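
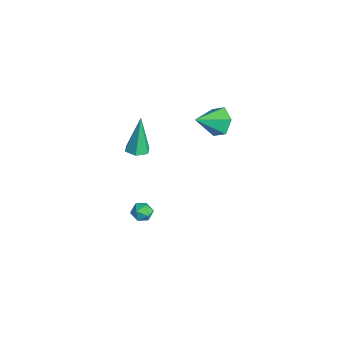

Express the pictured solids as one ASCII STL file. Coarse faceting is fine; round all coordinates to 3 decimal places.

solid 
facet normal -0.141 0.849 -0.508
outer loop
vertex 3.582 3.617 2.624
vertex 2.696 3.594 2.831
vertex 3.282 4.021 3.382
endloop
endfacet
facet normal 0.900 -0.117 0.419
outer loop
vertex 3.582 3.617 2.624
vertex 3.282 4.021 3.382
vertex 2.924 2.226 3.649
endloop
endfacet
facet normal -0.141 0.850 -0.508
outer loop
vertex 3.282 4.021 3.382
vertex 2.696 3.594 2.831
vertex 2.396 3.998 3.59
endloop
endfacet
facet normal 0.225 0.099 0.969
outer loop
vertex 3.282 4.021 3.382
vertex 2.396 3.998 3.59
vertex 2.924 2.226 3.649
endloop
endfacet
facet normal -0.142 0.850 -0.508
outer loop
vertex 2.396 3.998 3.59
vertex 2.696 3.594 2.831
vertex 1.811 3.571 3.039
endloop
endfacet
facet normal -0.614 -0.157 0.774
outer loop
vertex 2.396 3.998 3.59
vertex 1.811 3.571 3.039
vertex 2.924 2.226 3.649
endloop
endfacet
facet normal -0.141 0.850 -0.507
outer loop
vertex 1.811 3.571 3.039
vertex 2.696 3.594 2.831
vertex 2.111 3.168 2.28
endloop
endfacet
facet normal -0.776 -0.630 0.028
outer loop
vertex 1.811 3.571 3.039
vertex 2.111 3.168 2.28
vertex 2.924 2.226 3.649
endloop
endfacet
facet normal -0.141 0.850 -0.508
outer loop
vertex 2.111 3.168 2.28
vertex 2.696 3.594 2.831
vertex 2.997 3.191 2.073
endloop
endfacet
facet normal -0.100 -0.846 -0.523
outer loop
vertex 2.111 3.168 2.28
vertex 2.997 3.191 2.073
vertex 2.924 2.226 3.649
endloop
endfacet
facet normal -0.141 0.850 -0.508
outer loop
vertex 2.997 3.191 2.073
vertex 2.696 3.594 2.831
vertex 3.582 3.617 2.624
endloop
endfacet
facet normal 0.738 -0.590 -0.327
outer loop
vertex 2.997 3.191 2.073
vertex 3.582 3.617 2.624
vertex 2.924 2.226 3.649
endloop
endfacet
facet normal -0.133 0.818 0.559
outer loop
vertex 2.395 0.215 -3.87
vertex 1.803 0.018 -3.722
vertex 2.3 -0.153 -3.354
endloop
endfacet
facet normal 0.555 0.625 0.548
outer loop
vertex 2.395 0.215 -3.87
vertex 2.3 -0.153 -3.354
vertex 2.802 -0.262 -3.738
endloop
endfacet
facet normal 0.772 0.622 -0.132
outer loop
vertex 2.395 0.215 -3.87
vertex 2.802 -0.262 -3.738
vertex 2.615 -0.158 -4.343
endloop
endfacet
facet normal 0.219 0.813 -0.539
outer loop
vertex 2.395 0.215 -3.87
vertex 2.615 -0.158 -4.343
vertex 1.998 0.015 -4.333
endloop
endfacet
facet normal -0.339 0.934 -0.113
outer loop
vertex 2.395 0.215 -3.87
vertex 1.998 0.015 -4.333
vertex 1.803 0.018 -3.722
endloop
endfacet
facet normal 0.601 -0.041 0.798
outer loop
vertex 2.802 -0.262 -3.738
vertex 2.3 -0.153 -3.354
vertex 2.462 -0.755 -3.507
endloop
endfacet
facet normal -0.511 0.270 0.816
outer loop
vertex 2.3 -0.153 -3.354
vertex 1.803 0.018 -3.722
vertex 1.845 -0.582 -3.497
endloop
endfacet
facet normal -0.847 0.456 -0.273
outer loop
vertex 1.803 0.018 -3.722
vertex 1.998 0.015 -4.333
vertex 1.658 -0.478 -4.102
endloop
endfacet
facet normal 0.057 0.260 -0.964
outer loop
vertex 1.998 0.015 -4.333
vertex 2.615 -0.158 -4.343
vertex 2.16 -0.587 -4.486
endloop
endfacet
facet normal 0.952 -0.047 -0.302
outer loop
vertex 2.615 -0.158 -4.343
vertex 2.802 -0.262 -3.738
vertex 2.657 -0.758 -4.118
endloop
endfacet
facet normal -0.219 -0.813 0.539
outer loop
vertex 2.065 -0.955 -3.97
vertex 2.462 -0.755 -3.507
vertex 1.845 -0.582 -3.497
endloop
endfacet
facet normal -0.772 -0.622 0.132
outer loop
vertex 2.065 -0.955 -3.97
vertex 1.845 -0.582 -3.497
vertex 1.658 -0.478 -4.102
endloop
endfacet
facet normal -0.555 -0.625 -0.548
outer loop
vertex 2.065 -0.955 -3.97
vertex 1.658 -0.478 -4.102
vertex 2.16 -0.587 -4.486
endloop
endfacet
facet normal 0.133 -0.818 -0.559
outer loop
vertex 2.065 -0.955 -3.97
vertex 2.16 -0.587 -4.486
vertex 2.657 -0.758 -4.118
endloop
endfacet
facet normal 0.339 -0.934 0.113
outer loop
vertex 2.065 -0.955 -3.97
vertex 2.657 -0.758 -4.118
vertex 2.462 -0.755 -3.507
endloop
endfacet
facet normal -0.057 -0.260 0.964
outer loop
vertex 1.845 -0.582 -3.497
vertex 2.462 -0.755 -3.507
vertex 2.3 -0.153 -3.354
endloop
endfacet
facet normal -0.952 0.047 0.302
outer loop
vertex 1.658 -0.478 -4.102
vertex 1.845 -0.582 -3.497
vertex 1.803 0.018 -3.722
endloop
endfacet
facet normal -0.601 0.041 -0.798
outer loop
vertex 2.16 -0.587 -4.486
vertex 1.658 -0.478 -4.102
vertex 1.998 0.015 -4.333
endloop
endfacet
facet normal 0.511 -0.270 -0.816
outer loop
vertex 2.657 -0.758 -4.118
vertex 2.16 -0.587 -4.486
vertex 2.615 -0.158 -4.343
endloop
endfacet
facet normal 0.847 -0.456 0.273
outer loop
vertex 2.462 -0.755 -3.507
vertex 2.657 -0.758 -4.118
vertex 2.802 -0.262 -3.738
endloop
endfacet
facet normal 0.192 -0.167 -0.967
outer loop
vertex 3.118 -0.313 1.903
vertex 2.578 -0.691 1.861
vertex 2.538 -0.043 1.741
endloop
endfacet
facet normal 0.373 0.910 0.181
outer loop
vertex 3.118 -0.313 1.903
vertex 2.538 -0.043 1.741
vertex 2.162 -0.329 3.959
endloop
endfacet
facet normal 0.192 -0.167 -0.967
outer loop
vertex 2.538 -0.043 1.741
vertex 2.578 -0.691 1.861
vertex 1.998 -0.42 1.699
endloop
endfacet
facet normal -0.573 0.820 0.009
outer loop
vertex 2.538 -0.043 1.741
vertex 1.998 -0.42 1.699
vertex 2.162 -0.329 3.959
endloop
endfacet
facet normal 0.193 -0.166 -0.967
outer loop
vertex 1.998 -0.42 1.699
vertex 2.578 -0.691 1.861
vertex 2.038 -1.068 1.818
endloop
endfacet
facet normal -0.996 -0.048 0.074
outer loop
vertex 1.998 -0.42 1.699
vertex 2.038 -1.068 1.818
vertex 2.162 -0.329 3.959
endloop
endfacet
facet normal 0.193 -0.166 -0.967
outer loop
vertex 2.038 -1.068 1.818
vertex 2.578 -0.691 1.861
vertex 2.618 -1.338 1.98
endloop
endfacet
facet normal -0.471 -0.825 0.312
outer loop
vertex 2.038 -1.068 1.818
vertex 2.618 -1.338 1.98
vertex 2.162 -0.329 3.959
endloop
endfacet
facet normal 0.191 -0.166 -0.967
outer loop
vertex 2.618 -1.338 1.98
vertex 2.578 -0.691 1.861
vertex 3.158 -0.961 2.022
endloop
endfacet
facet normal 0.475 -0.735 0.484
outer loop
vertex 2.618 -1.338 1.98
vertex 3.158 -0.961 2.022
vertex 2.162 -0.329 3.959
endloop
endfacet
facet normal 0.191 -0.166 -0.967
outer loop
vertex 3.158 -0.961 2.022
vertex 2.578 -0.691 1.861
vertex 3.118 -0.313 1.903
endloop
endfacet
facet normal 0.898 0.132 0.419
outer loop
vertex 3.158 -0.961 2.022
vertex 3.118 -0.313 1.903
vertex 2.162 -0.329 3.959
endloop
endfacet

endsolid


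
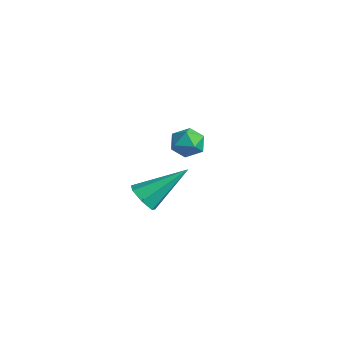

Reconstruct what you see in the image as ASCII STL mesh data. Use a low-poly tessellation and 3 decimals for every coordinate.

solid 
facet normal -0.720 0.690 0.075
outer loop
vertex 0.716 2.905 2.187
vertex 0.243 2.412 2.176
vertex 0.505 2.621 2.772
endloop
endfacet
facet normal -0.123 0.909 0.397
outer loop
vertex 0.716 2.905 2.187
vertex 0.505 2.621 2.772
vertex 1.169 2.753 2.676
endloop
endfacet
facet normal 0.401 0.912 -0.088
outer loop
vertex 0.716 2.905 2.187
vertex 1.169 2.753 2.676
vertex 1.317 2.625 2.021
endloop
endfacet
facet normal 0.127 0.694 -0.709
outer loop
vertex 0.716 2.905 2.187
vertex 1.317 2.625 2.021
vertex 0.745 2.415 1.713
endloop
endfacet
facet normal -0.565 0.556 -0.609
outer loop
vertex 0.716 2.905 2.187
vertex 0.745 2.415 1.713
vertex 0.243 2.412 2.176
endloop
endfacet
facet normal 0.045 0.431 0.901
outer loop
vertex 1.169 2.753 2.676
vertex 0.505 2.621 2.772
vertex 0.975 2.165 2.967
endloop
endfacet
facet normal -0.922 0.077 0.378
outer loop
vertex 0.505 2.621 2.772
vertex 0.243 2.412 2.176
vertex 0.403 1.955 2.659
endloop
endfacet
facet normal -0.671 -0.139 -0.728
outer loop
vertex 0.243 2.412 2.176
vertex 0.745 2.415 1.713
vertex 0.551 1.827 2.004
endloop
endfacet
facet normal 0.449 0.082 -0.890
outer loop
vertex 0.745 2.415 1.713
vertex 1.317 2.625 2.021
vertex 1.215 1.959 1.908
endloop
endfacet
facet normal 0.893 0.436 0.117
outer loop
vertex 1.317 2.625 2.021
vertex 1.169 2.753 2.676
vertex 1.477 2.168 2.504
endloop
endfacet
facet normal -0.127 -0.694 0.709
outer loop
vertex 1.004 1.675 2.493
vertex 0.975 2.165 2.967
vertex 0.403 1.955 2.659
endloop
endfacet
facet normal -0.401 -0.912 0.088
outer loop
vertex 1.004 1.675 2.493
vertex 0.403 1.955 2.659
vertex 0.551 1.827 2.004
endloop
endfacet
facet normal 0.123 -0.909 -0.397
outer loop
vertex 1.004 1.675 2.493
vertex 0.551 1.827 2.004
vertex 1.215 1.959 1.908
endloop
endfacet
facet normal 0.720 -0.690 -0.075
outer loop
vertex 1.004 1.675 2.493
vertex 1.215 1.959 1.908
vertex 1.477 2.168 2.504
endloop
endfacet
facet normal 0.565 -0.556 0.609
outer loop
vertex 1.004 1.675 2.493
vertex 1.477 2.168 2.504
vertex 0.975 2.165 2.967
endloop
endfacet
facet normal -0.449 -0.082 0.890
outer loop
vertex 0.403 1.955 2.659
vertex 0.975 2.165 2.967
vertex 0.505 2.621 2.772
endloop
endfacet
facet normal -0.893 -0.436 -0.117
outer loop
vertex 0.551 1.827 2.004
vertex 0.403 1.955 2.659
vertex 0.243 2.412 2.176
endloop
endfacet
facet normal -0.045 -0.431 -0.901
outer loop
vertex 1.215 1.959 1.908
vertex 0.551 1.827 2.004
vertex 0.745 2.415 1.713
endloop
endfacet
facet normal 0.922 -0.077 -0.378
outer loop
vertex 1.477 2.168 2.504
vertex 1.215 1.959 1.908
vertex 1.317 2.625 2.021
endloop
endfacet
facet normal 0.671 0.139 0.728
outer loop
vertex 0.975 2.165 2.967
vertex 1.477 2.168 2.504
vertex 1.169 2.753 2.676
endloop
endfacet
facet normal -0.243 -0.770 -0.590
outer loop
vertex -2.093 2.824 -2.989
vertex -2.399 2.491 -2.429
vertex -2.699 2.946 -2.899
endloop
endfacet
facet normal 0.075 0.806 -0.587
outer loop
vertex -2.093 2.824 -2.989
vertex -2.699 2.946 -2.899
vertex -1.881 4.129 -1.171
endloop
endfacet
facet normal -0.244 -0.770 -0.590
outer loop
vertex -2.699 2.946 -2.899
vertex -2.399 2.491 -2.429
vertex -3.079 2.726 -2.455
endloop
endfacet
facet normal -0.651 0.734 -0.194
outer loop
vertex -2.699 2.946 -2.899
vertex -3.079 2.726 -2.455
vertex -1.881 4.129 -1.171
endloop
endfacet
facet normal -0.243 -0.769 -0.592
outer loop
vertex -3.079 2.726 -2.455
vertex -2.399 2.491 -2.429
vertex -2.947 2.328 -1.992
endloop
endfacet
facet normal -0.835 0.277 0.476
outer loop
vertex -3.079 2.726 -2.455
vertex -2.947 2.328 -1.992
vertex -1.881 4.129 -1.171
endloop
endfacet
facet normal -0.242 -0.769 -0.591
outer loop
vertex -2.947 2.328 -1.992
vertex -2.399 2.491 -2.429
vertex -2.403 2.053 -1.857
endloop
endfacet
facet normal -0.337 -0.218 0.916
outer loop
vertex -2.947 2.328 -1.992
vertex -2.403 2.053 -1.857
vertex -1.881 4.129 -1.171
endloop
endfacet
facet normal -0.244 -0.769 -0.591
outer loop
vertex -2.403 2.053 -1.857
vertex -2.399 2.491 -2.429
vertex -1.855 2.107 -2.154
endloop
endfacet
facet normal 0.469 -0.381 0.797
outer loop
vertex -2.403 2.053 -1.857
vertex -1.855 2.107 -2.154
vertex -1.881 4.129 -1.171
endloop
endfacet
facet normal -0.244 -0.769 -0.591
outer loop
vertex -1.855 2.107 -2.154
vertex -2.399 2.491 -2.429
vertex -1.717 2.45 -2.657
endloop
endfacet
facet normal 0.974 -0.088 0.207
outer loop
vertex -1.855 2.107 -2.154
vertex -1.717 2.45 -2.657
vertex -1.881 4.129 -1.171
endloop
endfacet
facet normal -0.244 -0.769 -0.591
outer loop
vertex -1.717 2.45 -2.657
vertex -2.399 2.491 -2.429
vertex -2.093 2.824 -2.989
endloop
endfacet
facet normal 0.799 0.440 -0.409
outer loop
vertex -1.717 2.45 -2.657
vertex -2.093 2.824 -2.989
vertex -1.881 4.129 -1.171
endloop
endfacet

endsolid


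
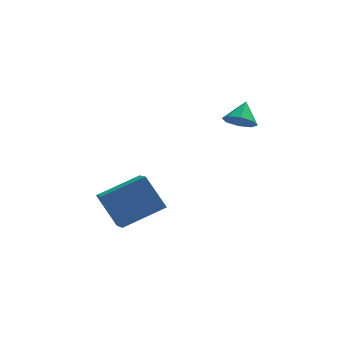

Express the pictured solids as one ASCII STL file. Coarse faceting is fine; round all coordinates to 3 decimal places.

solid 
facet normal -0.294 -0.683 -0.669
outer loop
vertex 2.639 0.914 1.465
vertex 2.174 1.369 1.205
vertex 2.844 1.213 1.07
endloop
endfacet
facet normal 0.901 -0.048 0.431
outer loop
vertex 2.639 0.914 1.465
vertex 2.844 1.213 1.07
vertex 2.486 2.091 1.915
endloop
endfacet
facet normal -0.294 -0.682 -0.669
outer loop
vertex 2.844 1.213 1.07
vertex 2.174 1.369 1.205
vertex 2.656 1.603 0.755
endloop
endfacet
facet normal 0.912 0.409 -0.038
outer loop
vertex 2.844 1.213 1.07
vertex 2.656 1.603 0.755
vertex 2.486 2.091 1.915
endloop
endfacet
facet normal -0.294 -0.682 -0.669
outer loop
vertex 2.656 1.603 0.755
vertex 2.174 1.369 1.205
vertex 2.187 1.856 0.703
endloop
endfacet
facet normal 0.480 0.832 -0.280
outer loop
vertex 2.656 1.603 0.755
vertex 2.187 1.856 0.703
vertex 2.486 2.091 1.915
endloop
endfacet
facet normal -0.293 -0.683 -0.670
outer loop
vertex 2.187 1.856 0.703
vertex 2.174 1.369 1.205
vertex 1.71 1.823 0.945
endloop
endfacet
facet normal -0.146 0.977 -0.154
outer loop
vertex 2.187 1.856 0.703
vertex 1.71 1.823 0.945
vertex 2.486 2.091 1.915
endloop
endfacet
facet normal -0.293 -0.683 -0.669
outer loop
vertex 1.71 1.823 0.945
vertex 2.174 1.369 1.205
vertex 1.505 1.524 1.34
endloop
endfacet
facet normal -0.594 0.759 0.266
outer loop
vertex 1.71 1.823 0.945
vertex 1.505 1.524 1.34
vertex 2.486 2.091 1.915
endloop
endfacet
facet normal -0.293 -0.682 -0.670
outer loop
vertex 1.505 1.524 1.34
vertex 2.174 1.369 1.205
vertex 1.693 1.134 1.655
endloop
endfacet
facet normal -0.606 0.302 0.736
outer loop
vertex 1.505 1.524 1.34
vertex 1.693 1.134 1.655
vertex 2.486 2.091 1.915
endloop
endfacet
facet normal -0.294 -0.682 -0.670
outer loop
vertex 1.693 1.134 1.655
vertex 2.174 1.369 1.205
vertex 2.162 0.881 1.707
endloop
endfacet
facet normal -0.174 -0.121 0.977
outer loop
vertex 1.693 1.134 1.655
vertex 2.162 0.881 1.707
vertex 2.486 2.091 1.915
endloop
endfacet
facet normal -0.293 -0.682 -0.670
outer loop
vertex 2.162 0.881 1.707
vertex 2.174 1.369 1.205
vertex 2.639 0.914 1.465
endloop
endfacet
facet normal 0.451 -0.267 0.852
outer loop
vertex 2.162 0.881 1.707
vertex 2.639 0.914 1.465
vertex 2.486 2.091 1.915
endloop
endfacet
facet normal -0.883 -0.314 -0.350
outer loop
vertex -3.159 0.958 -2.517
vertex -3.331 2.18 -3.178
vertex -2.388 0.323 -3.893
endloop
endfacet
facet normal 0.122 -0.873 0.472
outer loop
vertex -0.649 0.94 -3.202
vertex -3.159 0.958 -2.517
vertex -2.388 0.323 -3.893
endloop
endfacet
facet normal -0.883 -0.313 -0.350
outer loop
vertex -2.388 0.323 -3.893
vertex -3.331 2.18 -3.178
vertex -2.56 1.545 -4.553
endloop
endfacet
facet normal 0.454 -0.373 -0.809
outer loop
vertex -2.56 1.545 -4.553
vertex -0.649 0.94 -3.202
vertex -2.388 0.323 -3.893
endloop
endfacet
facet normal -0.454 0.374 0.809
outer loop
vertex -3.159 0.958 -2.517
vertex -1.592 2.797 -2.487
vertex -3.331 2.18 -3.178
endloop
endfacet
facet normal 0.123 -0.873 0.472
outer loop
vertex -1.42 1.575 -1.827
vertex -3.159 0.958 -2.517
vertex -0.649 0.94 -3.202
endloop
endfacet
facet normal -0.454 0.373 0.809
outer loop
vertex -1.42 1.575 -1.827
vertex -1.592 2.797 -2.487
vertex -3.159 0.958 -2.517
endloop
endfacet
facet normal -0.122 0.873 -0.472
outer loop
vertex -3.331 2.18 -3.178
vertex -1.592 2.797 -2.487
vertex -2.56 1.545 -4.553
endloop
endfacet
facet normal 0.454 -0.374 -0.809
outer loop
vertex -0.821 2.162 -3.863
vertex -0.649 0.94 -3.202
vertex -2.56 1.545 -4.553
endloop
endfacet
facet normal -0.123 0.873 -0.472
outer loop
vertex -2.56 1.545 -4.553
vertex -1.592 2.797 -2.487
vertex -0.821 2.162 -3.863
endloop
endfacet
facet normal 0.883 0.314 0.350
outer loop
vertex -0.821 2.162 -3.863
vertex -1.42 1.575 -1.827
vertex -0.649 0.94 -3.202
endloop
endfacet
facet normal 0.883 0.313 0.350
outer loop
vertex -1.592 2.797 -2.487
vertex -1.42 1.575 -1.827
vertex -0.821 2.162 -3.863
endloop
endfacet

endsolid


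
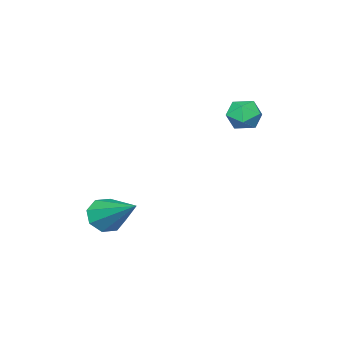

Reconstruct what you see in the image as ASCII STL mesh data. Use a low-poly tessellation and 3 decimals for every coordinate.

solid 
facet normal -0.490 0.839 -0.238
outer loop
vertex -2.887 4.088 -0.027
vertex -3.398 3.896 0.348
vertex -2.91 4.256 0.613
endloop
endfacet
facet normal 0.216 0.946 -0.241
outer loop
vertex -2.887 4.088 -0.027
vertex -2.91 4.256 0.613
vertex -2.339 4.057 0.343
endloop
endfacet
facet normal 0.506 0.493 -0.708
outer loop
vertex -2.887 4.088 -0.027
vertex -2.339 4.057 0.343
vertex -2.474 3.574 -0.09
endloop
endfacet
facet normal -0.020 0.105 -0.994
outer loop
vertex -2.887 4.088 -0.027
vertex -2.474 3.574 -0.09
vertex -3.129 3.475 -0.087
endloop
endfacet
facet normal -0.636 0.320 -0.703
outer loop
vertex -2.887 4.088 -0.027
vertex -3.129 3.475 -0.087
vertex -3.398 3.896 0.348
endloop
endfacet
facet normal 0.467 0.785 0.408
outer loop
vertex -2.339 4.057 0.343
vertex -2.91 4.256 0.613
vertex -2.511 3.845 0.947
endloop
endfacet
facet normal -0.675 0.612 0.413
outer loop
vertex -2.91 4.256 0.613
vertex -3.398 3.896 0.348
vertex -3.166 3.746 0.95
endloop
endfacet
facet normal -0.912 -0.231 -0.341
outer loop
vertex -3.398 3.896 0.348
vertex -3.129 3.475 -0.087
vertex -3.301 3.263 0.517
endloop
endfacet
facet normal 0.084 -0.578 -0.812
outer loop
vertex -3.129 3.475 -0.087
vertex -2.474 3.574 -0.09
vertex -2.73 3.064 0.247
endloop
endfacet
facet normal 0.936 0.050 -0.348
outer loop
vertex -2.474 3.574 -0.09
vertex -2.339 4.057 0.343
vertex -2.242 3.424 0.512
endloop
endfacet
facet normal 0.020 -0.105 0.994
outer loop
vertex -2.753 3.232 0.887
vertex -2.511 3.845 0.947
vertex -3.166 3.746 0.95
endloop
endfacet
facet normal -0.506 -0.493 0.708
outer loop
vertex -2.753 3.232 0.887
vertex -3.166 3.746 0.95
vertex -3.301 3.263 0.517
endloop
endfacet
facet normal -0.216 -0.946 0.241
outer loop
vertex -2.753 3.232 0.887
vertex -3.301 3.263 0.517
vertex -2.73 3.064 0.247
endloop
endfacet
facet normal 0.490 -0.839 0.238
outer loop
vertex -2.753 3.232 0.887
vertex -2.73 3.064 0.247
vertex -2.242 3.424 0.512
endloop
endfacet
facet normal 0.636 -0.320 0.703
outer loop
vertex -2.753 3.232 0.887
vertex -2.242 3.424 0.512
vertex -2.511 3.845 0.947
endloop
endfacet
facet normal -0.084 0.578 0.812
outer loop
vertex -3.166 3.746 0.95
vertex -2.511 3.845 0.947
vertex -2.91 4.256 0.613
endloop
endfacet
facet normal -0.936 -0.050 0.348
outer loop
vertex -3.301 3.263 0.517
vertex -3.166 3.746 0.95
vertex -3.398 3.896 0.348
endloop
endfacet
facet normal -0.467 -0.785 -0.408
outer loop
vertex -2.73 3.064 0.247
vertex -3.301 3.263 0.517
vertex -3.129 3.475 -0.087
endloop
endfacet
facet normal 0.675 -0.612 -0.413
outer loop
vertex -2.242 3.424 0.512
vertex -2.73 3.064 0.247
vertex -2.474 3.574 -0.09
endloop
endfacet
facet normal 0.912 0.231 0.341
outer loop
vertex -2.511 3.845 0.947
vertex -2.242 3.424 0.512
vertex -2.339 4.057 0.343
endloop
endfacet
facet normal -0.156 -0.834 -0.529
outer loop
vertex 1.071 1.297 -4.215
vertex 0.659 1.051 -3.705
vertex 0.557 1.435 -4.281
endloop
endfacet
facet normal 0.275 0.715 -0.643
outer loop
vertex 1.071 1.297 -4.215
vertex 0.557 1.435 -4.281
vertex 0.981 2.769 -2.615
endloop
endfacet
facet normal -0.156 -0.834 -0.529
outer loop
vertex 0.557 1.435 -4.281
vertex 0.659 1.051 -3.705
vertex 0.104 1.348 -4.01
endloop
endfacet
facet normal -0.438 0.753 -0.491
outer loop
vertex 0.557 1.435 -4.281
vertex 0.104 1.348 -4.01
vertex 0.981 2.769 -2.615
endloop
endfacet
facet normal -0.156 -0.834 -0.529
outer loop
vertex 0.104 1.348 -4.01
vertex 0.659 1.051 -3.705
vertex -0.025 1.087 -3.56
endloop
endfacet
facet normal -0.867 0.497 0.039
outer loop
vertex 0.104 1.348 -4.01
vertex -0.025 1.087 -3.56
vertex 0.981 2.769 -2.615
endloop
endfacet
facet normal -0.156 -0.835 -0.528
outer loop
vertex -0.025 1.087 -3.56
vertex 0.659 1.051 -3.705
vertex 0.248 0.805 -3.195
endloop
endfacet
facet normal -0.761 0.094 0.642
outer loop
vertex -0.025 1.087 -3.56
vertex 0.248 0.805 -3.195
vertex 0.981 2.769 -2.615
endloop
endfacet
facet normal -0.158 -0.834 -0.529
outer loop
vertex 0.248 0.805 -3.195
vertex 0.659 1.051 -3.705
vertex 0.761 0.666 -3.129
endloop
endfacet
facet normal -0.182 -0.215 0.959
outer loop
vertex 0.248 0.805 -3.195
vertex 0.761 0.666 -3.129
vertex 0.981 2.769 -2.615
endloop
endfacet
facet normal -0.156 -0.834 -0.530
outer loop
vertex 0.761 0.666 -3.129
vertex 0.659 1.051 -3.705
vertex 1.215 0.753 -3.4
endloop
endfacet
facet normal 0.531 -0.253 0.809
outer loop
vertex 0.761 0.666 -3.129
vertex 1.215 0.753 -3.4
vertex 0.981 2.769 -2.615
endloop
endfacet
facet normal -0.156 -0.834 -0.530
outer loop
vertex 1.215 0.753 -3.4
vertex 0.659 1.051 -3.705
vertex 1.343 1.015 -3.85
endloop
endfacet
facet normal 0.961 0.004 0.276
outer loop
vertex 1.215 0.753 -3.4
vertex 1.343 1.015 -3.85
vertex 0.981 2.769 -2.615
endloop
endfacet
facet normal -0.156 -0.834 -0.529
outer loop
vertex 1.343 1.015 -3.85
vertex 0.659 1.051 -3.705
vertex 1.071 1.297 -4.215
endloop
endfacet
facet normal 0.855 0.405 -0.324
outer loop
vertex 1.343 1.015 -3.85
vertex 1.071 1.297 -4.215
vertex 0.981 2.769 -2.615
endloop
endfacet

endsolid


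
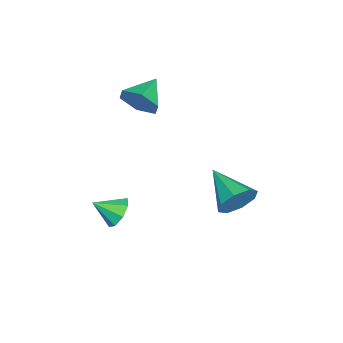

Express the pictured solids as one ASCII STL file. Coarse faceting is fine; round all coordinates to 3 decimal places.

solid 
facet normal 0.887 -0.202 -0.415
outer loop
vertex 1.134 -2.521 2.077
vertex 0.758 -2.749 1.384
vertex 0.985 -1.969 1.49
endloop
endfacet
facet normal -0.059 0.720 0.692
outer loop
vertex 1.134 -2.521 2.077
vertex 0.985 -1.969 1.49
vertex -0.378 -2.491 1.916
endloop
endfacet
facet normal 0.887 -0.202 -0.415
outer loop
vertex 0.985 -1.969 1.49
vertex 0.758 -2.749 1.384
vertex 0.609 -2.196 0.797
endloop
endfacet
facet normal -0.382 0.920 -0.094
outer loop
vertex 0.985 -1.969 1.49
vertex 0.609 -2.196 0.797
vertex -0.378 -2.491 1.916
endloop
endfacet
facet normal 0.887 -0.202 -0.415
outer loop
vertex 0.609 -2.196 0.797
vertex 0.758 -2.749 1.384
vertex 0.382 -2.977 0.692
endloop
endfacet
facet normal -0.754 0.298 -0.586
outer loop
vertex 0.609 -2.196 0.797
vertex 0.382 -2.977 0.692
vertex -0.378 -2.491 1.916
endloop
endfacet
facet normal 0.887 -0.202 -0.415
outer loop
vertex 0.382 -2.977 0.692
vertex 0.758 -2.749 1.384
vertex 0.531 -3.53 1.279
endloop
endfacet
facet normal -0.801 -0.523 -0.290
outer loop
vertex 0.382 -2.977 0.692
vertex 0.531 -3.53 1.279
vertex -0.378 -2.491 1.916
endloop
endfacet
facet normal 0.887 -0.202 -0.414
outer loop
vertex 0.531 -3.53 1.279
vertex 0.758 -2.749 1.384
vertex 0.906 -3.302 1.971
endloop
endfacet
facet normal -0.478 -0.724 0.498
outer loop
vertex 0.531 -3.53 1.279
vertex 0.906 -3.302 1.971
vertex -0.378 -2.491 1.916
endloop
endfacet
facet normal 0.887 -0.203 -0.415
outer loop
vertex 0.906 -3.302 1.971
vertex 0.758 -2.749 1.384
vertex 1.134 -2.521 2.077
endloop
endfacet
facet normal -0.107 -0.103 0.989
outer loop
vertex 0.906 -3.302 1.971
vertex 1.134 -2.521 2.077
vertex -0.378 -2.491 1.916
endloop
endfacet
facet normal -0.289 0.798 -0.529
outer loop
vertex 3.98 -2.736 -2.831
vertex 3.592 -2.539 -2.322
vertex 4.227 -2.429 -2.503
endloop
endfacet
facet normal 0.858 -0.471 -0.205
outer loop
vertex 3.98 -2.736 -2.831
vertex 4.227 -2.429 -2.503
vertex 3.888 -3.361 -1.778
endloop
endfacet
facet normal -0.289 0.798 -0.528
outer loop
vertex 4.227 -2.429 -2.503
vertex 3.592 -2.539 -2.322
vertex 4.102 -2.187 -2.069
endloop
endfacet
facet normal 0.942 -0.092 0.323
outer loop
vertex 4.227 -2.429 -2.503
vertex 4.102 -2.187 -2.069
vertex 3.888 -3.361 -1.778
endloop
endfacet
facet normal -0.289 0.798 -0.529
outer loop
vertex 4.102 -2.187 -2.069
vertex 3.592 -2.539 -2.322
vertex 3.678 -2.151 -1.783
endloop
endfacet
facet normal 0.562 0.101 0.821
outer loop
vertex 4.102 -2.187 -2.069
vertex 3.678 -2.151 -1.783
vertex 3.888 -3.361 -1.778
endloop
endfacet
facet normal -0.288 0.798 -0.529
outer loop
vertex 3.678 -2.151 -1.783
vertex 3.592 -2.539 -2.322
vertex 3.203 -2.342 -1.813
endloop
endfacet
facet normal -0.060 -0.006 0.998
outer loop
vertex 3.678 -2.151 -1.783
vertex 3.203 -2.342 -1.813
vertex 3.888 -3.361 -1.778
endloop
endfacet
facet normal -0.288 0.798 -0.529
outer loop
vertex 3.203 -2.342 -1.813
vertex 3.592 -2.539 -2.322
vertex 2.956 -2.649 -2.142
endloop
endfacet
facet normal -0.561 -0.352 0.749
outer loop
vertex 3.203 -2.342 -1.813
vertex 2.956 -2.649 -2.142
vertex 3.888 -3.361 -1.778
endloop
endfacet
facet normal -0.288 0.799 -0.528
outer loop
vertex 2.956 -2.649 -2.142
vertex 3.592 -2.539 -2.322
vertex 3.081 -2.891 -2.576
endloop
endfacet
facet normal -0.645 -0.731 0.222
outer loop
vertex 2.956 -2.649 -2.142
vertex 3.081 -2.891 -2.576
vertex 3.888 -3.361 -1.778
endloop
endfacet
facet normal -0.288 0.799 -0.528
outer loop
vertex 3.081 -2.891 -2.576
vertex 3.592 -2.539 -2.322
vertex 3.505 -2.927 -2.862
endloop
endfacet
facet normal -0.265 -0.924 -0.276
outer loop
vertex 3.081 -2.891 -2.576
vertex 3.505 -2.927 -2.862
vertex 3.888 -3.361 -1.778
endloop
endfacet
facet normal -0.287 0.799 -0.528
outer loop
vertex 3.505 -2.927 -2.862
vertex 3.592 -2.539 -2.322
vertex 3.98 -2.736 -2.831
endloop
endfacet
facet normal 0.358 -0.816 -0.453
outer loop
vertex 3.505 -2.927 -2.862
vertex 3.98 -2.736 -2.831
vertex 3.888 -3.361 -1.778
endloop
endfacet
facet normal 0.587 0.714 -0.383
outer loop
vertex 1.367 0.899 -2.267
vertex 0.901 0.92 -2.942
vertex 0.896 1.311 -2.221
endloop
endfacet
facet normal 0.043 -0.062 0.997
outer loop
vertex 1.367 0.899 -2.267
vertex 0.896 1.311 -2.221
vertex -0.121 -0.32 -2.278
endloop
endfacet
facet normal 0.588 0.713 -0.382
outer loop
vertex 0.896 1.311 -2.221
vertex 0.901 0.92 -2.942
vertex 0.428 1.495 -2.598
endloop
endfacet
facet normal -0.524 0.299 0.797
outer loop
vertex 0.896 1.311 -2.221
vertex 0.428 1.495 -2.598
vertex -0.121 -0.32 -2.278
endloop
endfacet
facet normal 0.588 0.713 -0.382
outer loop
vertex 0.428 1.495 -2.598
vertex 0.901 0.92 -2.942
vertex 0.238 1.342 -3.176
endloop
endfacet
facet normal -0.923 0.318 0.219
outer loop
vertex 0.428 1.495 -2.598
vertex 0.238 1.342 -3.176
vertex -0.121 -0.32 -2.278
endloop
endfacet
facet normal 0.588 0.713 -0.382
outer loop
vertex 0.238 1.342 -3.176
vertex 0.901 0.92 -2.942
vertex 0.436 0.942 -3.617
endloop
endfacet
facet normal -0.918 -0.016 -0.397
outer loop
vertex 0.238 1.342 -3.176
vertex 0.436 0.942 -3.617
vertex -0.121 -0.32 -2.278
endloop
endfacet
facet normal 0.587 0.714 -0.381
outer loop
vertex 0.436 0.942 -3.617
vertex 0.901 0.92 -2.942
vertex 0.907 0.53 -3.663
endloop
endfacet
facet normal -0.512 -0.508 -0.692
outer loop
vertex 0.436 0.942 -3.617
vertex 0.907 0.53 -3.663
vertex -0.121 -0.32 -2.278
endloop
endfacet
facet normal 0.588 0.714 -0.381
outer loop
vertex 0.907 0.53 -3.663
vertex 0.901 0.92 -2.942
vertex 1.374 0.346 -3.287
endloop
endfacet
facet normal 0.054 -0.869 -0.493
outer loop
vertex 0.907 0.53 -3.663
vertex 1.374 0.346 -3.287
vertex -0.121 -0.32 -2.278
endloop
endfacet
facet normal 0.587 0.714 -0.383
outer loop
vertex 1.374 0.346 -3.287
vertex 0.901 0.92 -2.942
vertex 1.565 0.499 -2.709
endloop
endfacet
facet normal 0.453 -0.887 0.085
outer loop
vertex 1.374 0.346 -3.287
vertex 1.565 0.499 -2.709
vertex -0.121 -0.32 -2.278
endloop
endfacet
facet normal 0.587 0.714 -0.383
outer loop
vertex 1.565 0.499 -2.709
vertex 0.901 0.92 -2.942
vertex 1.367 0.899 -2.267
endloop
endfacet
facet normal 0.448 -0.554 0.702
outer loop
vertex 1.565 0.499 -2.709
vertex 1.367 0.899 -2.267
vertex -0.121 -0.32 -2.278
endloop
endfacet

endsolid


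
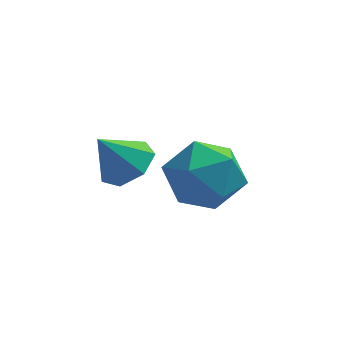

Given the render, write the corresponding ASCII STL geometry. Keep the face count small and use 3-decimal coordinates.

solid 
facet normal -0.656 -0.133 0.743
outer loop
vertex 0.486 0.619 0.621
vertex 1.22 -0.185 1.125
vertex 1.312 0.975 1.414
endloop
endfacet
facet normal -0.695 0.532 0.485
outer loop
vertex 0.486 0.619 0.621
vertex 1.312 0.975 1.414
vertex 1.114 1.62 0.423
endloop
endfacet
facet normal -0.846 0.489 -0.211
outer loop
vertex 0.486 0.619 0.621
vertex 1.114 1.62 0.423
vertex 0.899 0.859 -0.478
endloop
endfacet
facet normal -0.901 -0.202 -0.383
outer loop
vertex 0.486 0.619 0.621
vertex 0.899 0.859 -0.478
vertex 0.965 -0.256 -0.044
endloop
endfacet
facet normal -0.784 -0.586 0.207
outer loop
vertex 0.486 0.619 0.621
vertex 0.965 -0.256 -0.044
vertex 1.22 -0.185 1.125
endloop
endfacet
facet normal -0.051 0.832 0.552
outer loop
vertex 1.114 1.62 0.423
vertex 1.312 0.975 1.414
vertex 2.235 1.436 0.804
endloop
endfacet
facet normal 0.012 -0.243 0.970
outer loop
vertex 1.312 0.975 1.414
vertex 1.22 -0.185 1.125
vertex 2.301 0.321 1.238
endloop
endfacet
facet normal -0.195 -0.976 0.102
outer loop
vertex 1.22 -0.185 1.125
vertex 0.965 -0.256 -0.044
vertex 2.086 -0.44 0.337
endloop
endfacet
facet normal -0.386 -0.354 -0.852
outer loop
vertex 0.965 -0.256 -0.044
vertex 0.899 0.859 -0.478
vertex 1.888 0.205 -0.654
endloop
endfacet
facet normal -0.297 0.763 -0.574
outer loop
vertex 0.899 0.859 -0.478
vertex 1.114 1.62 0.423
vertex 1.98 1.365 -0.365
endloop
endfacet
facet normal 0.901 0.202 0.383
outer loop
vertex 2.714 0.561 0.139
vertex 2.235 1.436 0.804
vertex 2.301 0.321 1.238
endloop
endfacet
facet normal 0.846 -0.489 0.211
outer loop
vertex 2.714 0.561 0.139
vertex 2.301 0.321 1.238
vertex 2.086 -0.44 0.337
endloop
endfacet
facet normal 0.695 -0.532 -0.485
outer loop
vertex 2.714 0.561 0.139
vertex 2.086 -0.44 0.337
vertex 1.888 0.205 -0.654
endloop
endfacet
facet normal 0.656 0.133 -0.743
outer loop
vertex 2.714 0.561 0.139
vertex 1.888 0.205 -0.654
vertex 1.98 1.365 -0.365
endloop
endfacet
facet normal 0.784 0.586 -0.207
outer loop
vertex 2.714 0.561 0.139
vertex 1.98 1.365 -0.365
vertex 2.235 1.436 0.804
endloop
endfacet
facet normal 0.386 0.354 0.852
outer loop
vertex 2.301 0.321 1.238
vertex 2.235 1.436 0.804
vertex 1.312 0.975 1.414
endloop
endfacet
facet normal 0.297 -0.763 0.574
outer loop
vertex 2.086 -0.44 0.337
vertex 2.301 0.321 1.238
vertex 1.22 -0.185 1.125
endloop
endfacet
facet normal 0.051 -0.832 -0.552
outer loop
vertex 1.888 0.205 -0.654
vertex 2.086 -0.44 0.337
vertex 0.965 -0.256 -0.044
endloop
endfacet
facet normal -0.012 0.243 -0.970
outer loop
vertex 1.98 1.365 -0.365
vertex 1.888 0.205 -0.654
vertex 0.899 0.859 -0.478
endloop
endfacet
facet normal 0.195 0.976 -0.102
outer loop
vertex 2.235 1.436 0.804
vertex 1.98 1.365 -0.365
vertex 1.114 1.62 0.423
endloop
endfacet
facet normal 0.538 0.180 -0.824
outer loop
vertex 0.486 -1.73 2.916
vertex -0.196 -1.675 2.483
vertex 0.204 -1.088 2.872
endloop
endfacet
facet normal 0.378 0.227 0.898
outer loop
vertex 0.486 -1.73 2.916
vertex 0.204 -1.088 2.872
vertex -0.884 -1.905 3.537
endloop
endfacet
facet normal 0.538 0.179 -0.824
outer loop
vertex 0.204 -1.088 2.872
vertex -0.196 -1.675 2.483
vertex -0.379 -0.887 2.535
endloop
endfacet
facet normal -0.137 0.729 0.671
outer loop
vertex 0.204 -1.088 2.872
vertex -0.379 -0.887 2.535
vertex -0.884 -1.905 3.537
endloop
endfacet
facet normal 0.537 0.179 -0.824
outer loop
vertex -0.379 -0.887 2.535
vertex -0.196 -1.675 2.483
vertex -0.825 -1.28 2.159
endloop
endfacet
facet normal -0.749 0.614 0.247
outer loop
vertex -0.379 -0.887 2.535
vertex -0.825 -1.28 2.159
vertex -0.884 -1.905 3.537
endloop
endfacet
facet normal 0.538 0.181 -0.824
outer loop
vertex -0.825 -1.28 2.159
vertex -0.196 -1.675 2.483
vertex -0.797 -1.97 2.026
endloop
endfacet
facet normal -0.998 -0.030 -0.056
outer loop
vertex -0.825 -1.28 2.159
vertex -0.797 -1.97 2.026
vertex -0.884 -1.905 3.537
endloop
endfacet
facet normal 0.538 0.180 -0.824
outer loop
vertex -0.797 -1.97 2.026
vertex -0.196 -1.675 2.483
vertex -0.316 -2.437 2.238
endloop
endfacet
facet normal -0.695 -0.719 -0.009
outer loop
vertex -0.797 -1.97 2.026
vertex -0.316 -2.437 2.238
vertex -0.884 -1.905 3.537
endloop
endfacet
facet normal 0.537 0.180 -0.824
outer loop
vertex -0.316 -2.437 2.238
vertex -0.196 -1.675 2.483
vertex 0.255 -2.331 2.633
endloop
endfacet
facet normal -0.070 -0.933 0.352
outer loop
vertex -0.316 -2.437 2.238
vertex 0.255 -2.331 2.633
vertex -0.884 -1.905 3.537
endloop
endfacet
facet normal 0.537 0.181 -0.824
outer loop
vertex 0.255 -2.331 2.633
vertex -0.196 -1.675 2.483
vertex 0.486 -1.73 2.916
endloop
endfacet
facet normal 0.408 -0.513 0.756
outer loop
vertex 0.255 -2.331 2.633
vertex 0.486 -1.73 2.916
vertex -0.884 -1.905 3.537
endloop
endfacet

endsolid


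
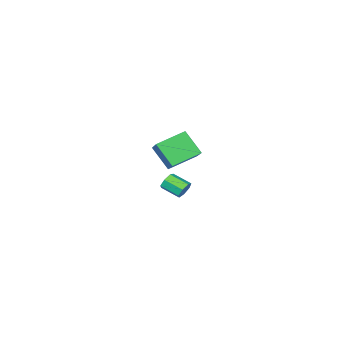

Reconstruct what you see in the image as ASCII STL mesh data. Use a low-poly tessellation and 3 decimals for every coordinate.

solid 
facet normal -0.321 0.853 -0.411
outer loop
vertex -3.31 -3.504 -3.688
vertex -3.567 -3.365 -3.198
vertex -3.035 -3.246 -3.367
endloop
endfacet
facet normal 0.767 -0.020 -0.641
outer loop
vertex -3.31 -3.504 -3.688
vertex -3.035 -3.246 -3.367
vertex -2.937 -4.494 -3.211
endloop
endfacet
facet normal 0.766 -0.020 -0.642
outer loop
vertex -2.937 -4.494 -3.211
vertex -3.035 -3.246 -3.367
vertex -2.662 -4.236 -2.891
endloop
endfacet
facet normal 0.322 -0.853 0.411
outer loop
vertex -2.937 -4.494 -3.211
vertex -2.662 -4.236 -2.891
vertex -3.193 -4.355 -2.722
endloop
endfacet
facet normal -0.321 0.853 -0.410
outer loop
vertex -3.035 -3.246 -3.367
vertex -3.567 -3.365 -3.198
vertex -3.161 -3.078 -2.919
endloop
endfacet
facet normal 0.912 0.396 0.108
outer loop
vertex -3.035 -3.246 -3.367
vertex -3.161 -3.078 -2.919
vertex -2.662 -4.236 -2.891
endloop
endfacet
facet normal 0.912 0.396 0.108
outer loop
vertex -2.662 -4.236 -2.891
vertex -3.161 -3.078 -2.919
vertex -2.788 -4.068 -2.443
endloop
endfacet
facet normal 0.322 -0.853 0.410
outer loop
vertex -2.662 -4.236 -2.891
vertex -2.788 -4.068 -2.443
vertex -3.193 -4.355 -2.722
endloop
endfacet
facet normal -0.322 0.853 -0.410
outer loop
vertex -3.161 -3.078 -2.919
vertex -3.567 -3.365 -3.198
vertex -3.592 -3.126 -2.681
endloop
endfacet
facet normal 0.371 0.512 0.775
outer loop
vertex -3.161 -3.078 -2.919
vertex -3.592 -3.126 -2.681
vertex -2.788 -4.068 -2.443
endloop
endfacet
facet normal 0.371 0.512 0.775
outer loop
vertex -2.788 -4.068 -2.443
vertex -3.592 -3.126 -2.681
vertex -3.219 -4.116 -2.205
endloop
endfacet
facet normal 0.322 -0.853 0.411
outer loop
vertex -2.788 -4.068 -2.443
vertex -3.219 -4.116 -2.205
vertex -3.193 -4.355 -2.722
endloop
endfacet
facet normal -0.321 0.854 -0.410
outer loop
vertex -3.592 -3.126 -2.681
vertex -3.567 -3.365 -3.198
vertex -4.004 -3.354 -2.833
endloop
endfacet
facet normal -0.451 0.243 0.859
outer loop
vertex -3.592 -3.126 -2.681
vertex -4.004 -3.354 -2.833
vertex -3.219 -4.116 -2.205
endloop
endfacet
facet normal -0.451 0.243 0.859
outer loop
vertex -3.219 -4.116 -2.205
vertex -4.004 -3.354 -2.833
vertex -3.631 -4.344 -2.357
endloop
endfacet
facet normal 0.321 -0.853 0.411
outer loop
vertex -3.219 -4.116 -2.205
vertex -3.631 -4.344 -2.357
vertex -3.193 -4.355 -2.722
endloop
endfacet
facet normal -0.323 0.852 -0.412
outer loop
vertex -4.004 -3.354 -2.833
vertex -3.567 -3.365 -3.198
vertex -4.086 -3.591 -3.259
endloop
endfacet
facet normal -0.932 -0.209 0.296
outer loop
vertex -4.004 -3.354 -2.833
vertex -4.086 -3.591 -3.259
vertex -3.631 -4.344 -2.357
endloop
endfacet
facet normal -0.932 -0.209 0.295
outer loop
vertex -3.631 -4.344 -2.357
vertex -4.086 -3.591 -3.259
vertex -3.713 -4.58 -2.783
endloop
endfacet
facet normal 0.321 -0.853 0.411
outer loop
vertex -3.631 -4.344 -2.357
vertex -3.713 -4.58 -2.783
vertex -3.193 -4.355 -2.722
endloop
endfacet
facet normal -0.323 0.853 -0.410
outer loop
vertex -4.086 -3.591 -3.259
vertex -3.567 -3.365 -3.198
vertex -3.777 -3.657 -3.64
endloop
endfacet
facet normal -0.711 -0.504 -0.490
outer loop
vertex -4.086 -3.591 -3.259
vertex -3.777 -3.657 -3.64
vertex -3.713 -4.58 -2.783
endloop
endfacet
facet normal -0.712 -0.504 -0.489
outer loop
vertex -3.713 -4.58 -2.783
vertex -3.777 -3.657 -3.64
vertex -3.404 -4.647 -3.164
endloop
endfacet
facet normal 0.321 -0.853 0.411
outer loop
vertex -3.713 -4.58 -2.783
vertex -3.404 -4.647 -3.164
vertex -3.193 -4.355 -2.722
endloop
endfacet
facet normal -0.322 0.853 -0.411
outer loop
vertex -3.777 -3.657 -3.64
vertex -3.567 -3.365 -3.198
vertex -3.31 -3.504 -3.688
endloop
endfacet
facet normal 0.044 -0.419 -0.907
outer loop
vertex -3.777 -3.657 -3.64
vertex -3.31 -3.504 -3.688
vertex -3.404 -4.647 -3.164
endloop
endfacet
facet normal 0.046 -0.419 -0.907
outer loop
vertex -3.404 -4.647 -3.164
vertex -3.31 -3.504 -3.688
vertex -2.937 -4.494 -3.211
endloop
endfacet
facet normal 0.321 -0.853 0.411
outer loop
vertex -3.404 -4.647 -3.164
vertex -2.937 -4.494 -3.211
vertex -3.193 -4.355 -2.722
endloop
endfacet
facet normal -0.870 0.303 0.388
outer loop
vertex 0.803 1.315 3.566
vertex 1.66 2.612 4.473
vertex 0.614 2.244 2.417
endloop
endfacet
facet normal -0.476 -0.720 -0.504
outer loop
vertex 1.98 1.768 1.807
vertex 0.803 1.315 3.566
vertex 0.614 2.244 2.417
endloop
endfacet
facet normal -0.870 0.303 0.389
outer loop
vertex 0.614 2.244 2.417
vertex 1.66 2.612 4.473
vertex 1.47 3.541 3.324
endloop
endfacet
facet normal -0.127 0.623 -0.771
outer loop
vertex 1.47 3.541 3.324
vertex 1.98 1.768 1.807
vertex 0.614 2.244 2.417
endloop
endfacet
facet normal 0.127 -0.624 0.771
outer loop
vertex 0.803 1.315 3.566
vertex 3.026 2.136 3.863
vertex 1.66 2.612 4.473
endloop
endfacet
facet normal -0.476 -0.721 -0.504
outer loop
vertex 2.17 0.839 2.956
vertex 0.803 1.315 3.566
vertex 1.98 1.768 1.807
endloop
endfacet
facet normal 0.127 -0.623 0.771
outer loop
vertex 2.17 0.839 2.956
vertex 3.026 2.136 3.863
vertex 0.803 1.315 3.566
endloop
endfacet
facet normal 0.476 0.721 0.504
outer loop
vertex 1.66 2.612 4.473
vertex 3.026 2.136 3.863
vertex 1.47 3.541 3.324
endloop
endfacet
facet normal -0.127 0.623 -0.771
outer loop
vertex 2.837 3.065 2.714
vertex 1.98 1.768 1.807
vertex 1.47 3.541 3.324
endloop
endfacet
facet normal 0.476 0.721 0.504
outer loop
vertex 1.47 3.541 3.324
vertex 3.026 2.136 3.863
vertex 2.837 3.065 2.714
endloop
endfacet
facet normal 0.870 -0.303 -0.389
outer loop
vertex 2.837 3.065 2.714
vertex 2.17 0.839 2.956
vertex 1.98 1.768 1.807
endloop
endfacet
facet normal 0.870 -0.303 -0.388
outer loop
vertex 3.026 2.136 3.863
vertex 2.17 0.839 2.956
vertex 2.837 3.065 2.714
endloop
endfacet

endsolid


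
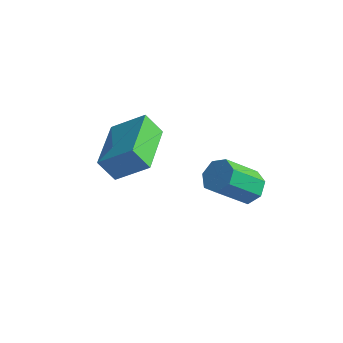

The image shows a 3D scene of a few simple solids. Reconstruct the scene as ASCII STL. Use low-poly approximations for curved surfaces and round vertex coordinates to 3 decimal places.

solid 
facet normal -0.745 -0.302 -0.595
outer loop
vertex -2.133 -1.125 -2.439
vertex -2.75 0.48 -2.48
vertex -1.672 -0.965 -3.098
endloop
endfacet
facet normal 0.358 -0.933 0.024
outer loop
vertex -0.77 -0.6 -2.38
vertex -2.133 -1.125 -2.439
vertex -1.672 -0.965 -3.098
endloop
endfacet
facet normal -0.746 -0.302 -0.594
outer loop
vertex -1.672 -0.965 -3.098
vertex -2.75 0.48 -2.48
vertex -2.289 0.64 -3.14
endloop
endfacet
facet normal 0.561 0.195 -0.804
outer loop
vertex -2.289 0.64 -3.14
vertex -0.77 -0.6 -2.38
vertex -1.672 -0.965 -3.098
endloop
endfacet
facet normal -0.561 -0.195 0.804
outer loop
vertex -2.133 -1.125 -2.439
vertex -1.848 0.845 -1.762
vertex -2.75 0.48 -2.48
endloop
endfacet
facet normal 0.358 -0.933 0.024
outer loop
vertex -1.231 -0.76 -1.72
vertex -2.133 -1.125 -2.439
vertex -0.77 -0.6 -2.38
endloop
endfacet
facet normal -0.562 -0.195 0.804
outer loop
vertex -1.231 -0.76 -1.72
vertex -1.848 0.845 -1.762
vertex -2.133 -1.125 -2.439
endloop
endfacet
facet normal -0.358 0.933 -0.024
outer loop
vertex -2.75 0.48 -2.48
vertex -1.848 0.845 -1.762
vertex -2.289 0.64 -3.14
endloop
endfacet
facet normal 0.562 0.195 -0.804
outer loop
vertex -1.387 1.005 -2.421
vertex -0.77 -0.6 -2.38
vertex -2.289 0.64 -3.14
endloop
endfacet
facet normal -0.358 0.933 -0.024
outer loop
vertex -2.289 0.64 -3.14
vertex -1.848 0.845 -1.762
vertex -1.387 1.005 -2.421
endloop
endfacet
facet normal 0.746 0.302 0.594
outer loop
vertex -1.387 1.005 -2.421
vertex -1.231 -0.76 -1.72
vertex -0.77 -0.6 -2.38
endloop
endfacet
facet normal 0.745 0.302 0.595
outer loop
vertex -1.848 0.845 -1.762
vertex -1.231 -0.76 -1.72
vertex -1.387 1.005 -2.421
endloop
endfacet
facet normal 0.392 0.594 -0.703
outer loop
vertex 1.819 0.911 -3.582
vertex 1.318 1.147 -3.662
vertex 1.723 1.3 -3.307
endloop
endfacet
facet normal 0.899 -0.082 0.430
outer loop
vertex 1.819 0.911 -3.582
vertex 1.723 1.3 -3.307
vertex 1.284 0.097 -2.619
endloop
endfacet
facet normal 0.899 -0.082 0.430
outer loop
vertex 1.284 0.097 -2.619
vertex 1.723 1.3 -3.307
vertex 1.188 0.486 -2.344
endloop
endfacet
facet normal -0.390 -0.594 0.704
outer loop
vertex 1.284 0.097 -2.619
vertex 1.188 0.486 -2.344
vertex 0.782 0.333 -2.698
endloop
endfacet
facet normal 0.392 0.594 -0.703
outer loop
vertex 1.723 1.3 -3.307
vertex 1.318 1.147 -3.662
vertex 1.322 1.574 -3.299
endloop
endfacet
facet normal 0.406 0.574 0.711
outer loop
vertex 1.723 1.3 -3.307
vertex 1.322 1.574 -3.299
vertex 1.188 0.486 -2.344
endloop
endfacet
facet normal 0.406 0.574 0.711
outer loop
vertex 1.188 0.486 -2.344
vertex 1.322 1.574 -3.299
vertex 0.787 0.76 -2.336
endloop
endfacet
facet normal -0.391 -0.593 0.704
outer loop
vertex 1.188 0.486 -2.344
vertex 0.787 0.76 -2.336
vertex 0.782 0.333 -2.698
endloop
endfacet
facet normal 0.390 0.594 -0.703
outer loop
vertex 1.322 1.574 -3.299
vertex 1.318 1.147 -3.662
vertex 0.917 1.526 -3.564
endloop
endfacet
facet normal -0.393 0.798 0.456
outer loop
vertex 1.322 1.574 -3.299
vertex 0.917 1.526 -3.564
vertex 0.787 0.76 -2.336
endloop
endfacet
facet normal -0.392 0.799 0.457
outer loop
vertex 0.787 0.76 -2.336
vertex 0.917 1.526 -3.564
vertex 0.382 0.712 -2.6
endloop
endfacet
facet normal -0.389 -0.593 0.705
outer loop
vertex 0.787 0.76 -2.336
vertex 0.382 0.712 -2.6
vertex 0.782 0.333 -2.698
endloop
endfacet
facet normal 0.389 0.594 -0.704
outer loop
vertex 0.917 1.526 -3.564
vertex 1.318 1.147 -3.662
vertex 0.814 1.193 -3.902
endloop
endfacet
facet normal -0.896 0.421 -0.142
outer loop
vertex 0.917 1.526 -3.564
vertex 0.814 1.193 -3.902
vertex 0.382 0.712 -2.6
endloop
endfacet
facet normal -0.896 0.421 -0.142
outer loop
vertex 0.382 0.712 -2.6
vertex 0.814 1.193 -3.902
vertex 0.279 0.379 -2.939
endloop
endfacet
facet normal -0.391 -0.594 0.703
outer loop
vertex 0.382 0.712 -2.6
vertex 0.279 0.379 -2.939
vertex 0.782 0.333 -2.698
endloop
endfacet
facet normal 0.389 0.595 -0.703
outer loop
vertex 0.814 1.193 -3.902
vertex 1.318 1.147 -3.662
vertex 1.09 0.826 -4.06
endloop
endfacet
facet normal -0.725 -0.272 -0.633
outer loop
vertex 0.814 1.193 -3.902
vertex 1.09 0.826 -4.06
vertex 0.279 0.379 -2.939
endloop
endfacet
facet normal -0.725 -0.272 -0.633
outer loop
vertex 0.279 0.379 -2.939
vertex 1.09 0.826 -4.06
vertex 0.555 0.012 -3.097
endloop
endfacet
facet normal -0.391 -0.596 0.702
outer loop
vertex 0.279 0.379 -2.939
vertex 0.555 0.012 -3.097
vertex 0.782 0.333 -2.698
endloop
endfacet
facet normal 0.392 0.593 -0.703
outer loop
vertex 1.09 0.826 -4.06
vertex 1.318 1.147 -3.662
vertex 1.537 0.7 -3.917
endloop
endfacet
facet normal -0.007 -0.762 -0.648
outer loop
vertex 1.09 0.826 -4.06
vertex 1.537 0.7 -3.917
vertex 0.555 0.012 -3.097
endloop
endfacet
facet normal -0.007 -0.762 -0.648
outer loop
vertex 0.555 0.012 -3.097
vertex 1.537 0.7 -3.917
vertex 1.002 -0.114 -2.954
endloop
endfacet
facet normal -0.392 -0.595 0.702
outer loop
vertex 0.555 0.012 -3.097
vertex 1.002 -0.114 -2.954
vertex 0.782 0.333 -2.698
endloop
endfacet
facet normal 0.392 0.593 -0.703
outer loop
vertex 1.537 0.7 -3.917
vertex 1.318 1.147 -3.662
vertex 1.819 0.911 -3.582
endloop
endfacet
facet normal 0.715 -0.677 -0.175
outer loop
vertex 1.537 0.7 -3.917
vertex 1.819 0.911 -3.582
vertex 1.002 -0.114 -2.954
endloop
endfacet
facet normal 0.715 -0.677 -0.175
outer loop
vertex 1.002 -0.114 -2.954
vertex 1.819 0.911 -3.582
vertex 1.284 0.097 -2.619
endloop
endfacet
facet normal -0.390 -0.595 0.703
outer loop
vertex 1.002 -0.114 -2.954
vertex 1.284 0.097 -2.619
vertex 0.782 0.333 -2.698
endloop
endfacet

endsolid


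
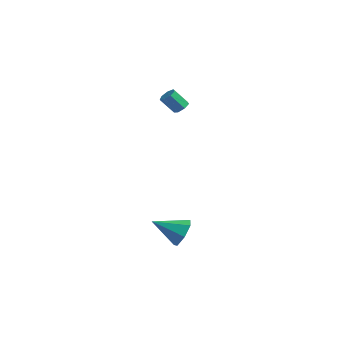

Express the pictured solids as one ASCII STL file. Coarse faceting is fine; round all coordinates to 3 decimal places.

solid 
facet normal 0.740 0.485 -0.467
outer loop
vertex 2.891 -0.632 -3.598
vertex 2.385 -0.623 -4.39
vertex 2.404 0.014 -3.699
endloop
endfacet
facet normal -0.035 0.129 0.991
outer loop
vertex 2.891 -0.632 -3.598
vertex 2.404 0.014 -3.699
vertex 1.055 -1.497 -3.55
endloop
endfacet
facet normal 0.739 0.485 -0.468
outer loop
vertex 2.404 0.014 -3.699
vertex 2.385 -0.623 -4.39
vertex 1.902 0.18 -4.32
endloop
endfacet
facet normal -0.563 0.562 0.606
outer loop
vertex 2.404 0.014 -3.699
vertex 1.902 0.18 -4.32
vertex 1.055 -1.497 -3.55
endloop
endfacet
facet normal 0.739 0.485 -0.467
outer loop
vertex 1.902 0.18 -4.32
vertex 2.385 -0.623 -4.39
vertex 1.764 -0.258 -4.994
endloop
endfacet
facet normal -0.905 0.417 -0.086
outer loop
vertex 1.902 0.18 -4.32
vertex 1.764 -0.258 -4.994
vertex 1.055 -1.497 -3.55
endloop
endfacet
facet normal 0.739 0.485 -0.467
outer loop
vertex 1.764 -0.258 -4.994
vertex 2.385 -0.623 -4.39
vertex 2.094 -0.972 -5.213
endloop
endfacet
facet normal -0.802 -0.198 -0.564
outer loop
vertex 1.764 -0.258 -4.994
vertex 2.094 -0.972 -5.213
vertex 1.055 -1.497 -3.55
endloop
endfacet
facet normal 0.739 0.486 -0.467
outer loop
vertex 2.094 -0.972 -5.213
vertex 2.385 -0.623 -4.39
vertex 2.643 -1.422 -4.813
endloop
endfacet
facet normal -0.332 -0.820 -0.466
outer loop
vertex 2.094 -0.972 -5.213
vertex 2.643 -1.422 -4.813
vertex 1.055 -1.497 -3.55
endloop
endfacet
facet normal 0.739 0.486 -0.467
outer loop
vertex 2.643 -1.422 -4.813
vertex 2.385 -0.623 -4.39
vertex 2.998 -1.271 -4.094
endloop
endfacet
facet normal 0.151 -0.980 0.131
outer loop
vertex 2.643 -1.422 -4.813
vertex 2.998 -1.271 -4.094
vertex 1.055 -1.497 -3.55
endloop
endfacet
facet normal 0.739 0.486 -0.467
outer loop
vertex 2.998 -1.271 -4.094
vertex 2.385 -0.623 -4.39
vertex 2.891 -0.632 -3.598
endloop
endfacet
facet normal 0.283 -0.558 0.780
outer loop
vertex 2.998 -1.271 -4.094
vertex 2.891 -0.632 -3.598
vertex 1.055 -1.497 -3.55
endloop
endfacet
facet normal 0.548 0.329 -0.769
outer loop
vertex -0.221 3.406 2.642
vertex -0.594 3.255 2.312
vertex -0.537 3.715 2.549
endloop
endfacet
facet normal 0.459 0.651 0.604
outer loop
vertex -0.221 3.406 2.642
vertex -0.537 3.715 2.549
vertex -0.874 3.016 3.558
endloop
endfacet
facet normal 0.459 0.651 0.604
outer loop
vertex -0.874 3.016 3.558
vertex -0.537 3.715 2.549
vertex -1.189 3.325 3.464
endloop
endfacet
facet normal -0.550 -0.326 0.769
outer loop
vertex -0.874 3.016 3.558
vertex -1.189 3.325 3.464
vertex -1.246 2.865 3.228
endloop
endfacet
facet normal 0.549 0.328 -0.769
outer loop
vertex -0.537 3.715 2.549
vertex -0.594 3.255 2.312
vertex -0.895 3.677 2.277
endloop
endfacet
facet normal -0.262 0.941 0.214
outer loop
vertex -0.537 3.715 2.549
vertex -0.895 3.677 2.277
vertex -1.189 3.325 3.464
endloop
endfacet
facet normal -0.261 0.941 0.214
outer loop
vertex -1.189 3.325 3.464
vertex -0.895 3.677 2.277
vertex -1.548 3.287 3.193
endloop
endfacet
facet normal -0.547 -0.328 0.770
outer loop
vertex -1.189 3.325 3.464
vertex -1.548 3.287 3.193
vertex -1.246 2.865 3.228
endloop
endfacet
facet normal 0.548 0.327 -0.770
outer loop
vertex -0.895 3.677 2.277
vertex -0.594 3.255 2.312
vertex -1.027 3.322 2.032
endloop
endfacet
facet normal -0.783 0.523 -0.336
outer loop
vertex -0.895 3.677 2.277
vertex -1.027 3.322 2.032
vertex -1.548 3.287 3.193
endloop
endfacet
facet normal -0.784 0.521 -0.336
outer loop
vertex -1.548 3.287 3.193
vertex -1.027 3.322 2.032
vertex -1.679 2.932 2.948
endloop
endfacet
facet normal -0.548 -0.329 0.769
outer loop
vertex -1.548 3.287 3.193
vertex -1.679 2.932 2.948
vertex -1.246 2.865 3.228
endloop
endfacet
facet normal 0.548 0.328 -0.769
outer loop
vertex -1.027 3.322 2.032
vertex -0.594 3.255 2.312
vertex -0.832 2.916 1.998
endloop
endfacet
facet normal -0.717 -0.291 -0.634
outer loop
vertex -1.027 3.322 2.032
vertex -0.832 2.916 1.998
vertex -1.679 2.932 2.948
endloop
endfacet
facet normal -0.717 -0.289 -0.634
outer loop
vertex -1.679 2.932 2.948
vertex -0.832 2.916 1.998
vertex -1.485 2.526 2.914
endloop
endfacet
facet normal -0.548 -0.326 0.770
outer loop
vertex -1.679 2.932 2.948
vertex -1.485 2.526 2.914
vertex -1.246 2.865 3.228
endloop
endfacet
facet normal 0.547 0.329 -0.770
outer loop
vertex -0.832 2.916 1.998
vertex -0.594 3.255 2.312
vertex -0.458 2.766 2.2
endloop
endfacet
facet normal -0.109 -0.884 -0.454
outer loop
vertex -0.832 2.916 1.998
vertex -0.458 2.766 2.2
vertex -1.485 2.526 2.914
endloop
endfacet
facet normal -0.109 -0.884 -0.454
outer loop
vertex -1.485 2.526 2.914
vertex -0.458 2.766 2.2
vertex -1.11 2.376 3.116
endloop
endfacet
facet normal -0.546 -0.328 0.770
outer loop
vertex -1.485 2.526 2.914
vertex -1.11 2.376 3.116
vertex -1.246 2.865 3.228
endloop
endfacet
facet normal 0.548 0.329 -0.769
outer loop
vertex -0.458 2.766 2.2
vertex -0.594 3.255 2.312
vertex -0.186 2.984 2.487
endloop
endfacet
facet normal 0.580 -0.812 0.067
outer loop
vertex -0.458 2.766 2.2
vertex -0.186 2.984 2.487
vertex -1.11 2.376 3.116
endloop
endfacet
facet normal 0.580 -0.811 0.068
outer loop
vertex -1.11 2.376 3.116
vertex -0.186 2.984 2.487
vertex -0.839 2.594 3.403
endloop
endfacet
facet normal -0.549 -0.329 0.768
outer loop
vertex -1.11 2.376 3.116
vertex -0.839 2.594 3.403
vertex -1.246 2.865 3.228
endloop
endfacet
facet normal 0.548 0.328 -0.769
outer loop
vertex -0.186 2.984 2.487
vertex -0.594 3.255 2.312
vertex -0.221 3.406 2.642
endloop
endfacet
facet normal 0.833 -0.129 0.539
outer loop
vertex -0.186 2.984 2.487
vertex -0.221 3.406 2.642
vertex -0.839 2.594 3.403
endloop
endfacet
facet normal 0.833 -0.129 0.539
outer loop
vertex -0.839 2.594 3.403
vertex -0.221 3.406 2.642
vertex -0.874 3.016 3.558
endloop
endfacet
facet normal -0.549 -0.328 0.769
outer loop
vertex -0.839 2.594 3.403
vertex -0.874 3.016 3.558
vertex -1.246 2.865 3.228
endloop
endfacet

endsolid


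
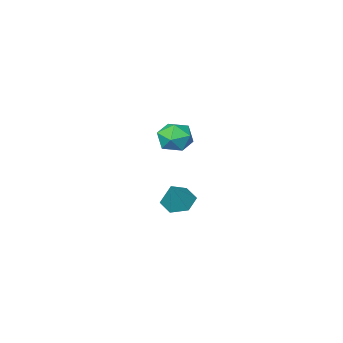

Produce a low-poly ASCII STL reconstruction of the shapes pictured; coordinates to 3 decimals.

solid 
facet normal -0.439 -0.347 -0.829
outer loop
vertex 1.205 -1.914 -5.004
vertex 0.333 -1.335 -4.785
vertex 1.119 -0.915 -5.377
endloop
endfacet
facet normal 0.997 0.068 -0.047
outer loop
vertex 1.205 -1.914 -5.004
vertex 1.119 -0.915 -5.377
vertex 1.207 -0.645 -3.135
endloop
endfacet
facet normal -0.439 -0.347 -0.829
outer loop
vertex 1.119 -0.915 -5.377
vertex 0.333 -1.335 -4.785
vertex 0.246 -0.336 -5.157
endloop
endfacet
facet normal 0.527 0.841 -0.122
outer loop
vertex 1.119 -0.915 -5.377
vertex 0.246 -0.336 -5.157
vertex 1.207 -0.645 -3.135
endloop
endfacet
facet normal -0.439 -0.347 -0.829
outer loop
vertex 0.246 -0.336 -5.157
vertex 0.333 -1.335 -4.785
vertex -0.539 -0.756 -4.565
endloop
endfacet
facet normal -0.284 0.919 0.275
outer loop
vertex 0.246 -0.336 -5.157
vertex -0.539 -0.756 -4.565
vertex 1.207 -0.645 -3.135
endloop
endfacet
facet normal -0.440 -0.347 -0.828
outer loop
vertex -0.539 -0.756 -4.565
vertex 0.333 -1.335 -4.785
vertex -0.453 -1.755 -4.192
endloop
endfacet
facet normal -0.626 0.225 0.747
outer loop
vertex -0.539 -0.756 -4.565
vertex -0.453 -1.755 -4.192
vertex 1.207 -0.645 -3.135
endloop
endfacet
facet normal -0.439 -0.347 -0.828
outer loop
vertex -0.453 -1.755 -4.192
vertex 0.333 -1.335 -4.785
vertex 0.42 -2.335 -4.412
endloop
endfacet
facet normal -0.157 -0.548 0.822
outer loop
vertex -0.453 -1.755 -4.192
vertex 0.42 -2.335 -4.412
vertex 1.207 -0.645 -3.135
endloop
endfacet
facet normal -0.439 -0.347 -0.829
outer loop
vertex 0.42 -2.335 -4.412
vertex 0.333 -1.335 -4.785
vertex 1.205 -1.914 -5.004
endloop
endfacet
facet normal 0.655 -0.625 0.424
outer loop
vertex 0.42 -2.335 -4.412
vertex 1.205 -1.914 -5.004
vertex 1.207 -0.645 -3.135
endloop
endfacet
facet normal -0.426 0.412 0.806
outer loop
vertex 2.808 4.175 3.101
vertex 2.349 3.204 3.355
vertex 3.347 3.463 3.75
endloop
endfacet
facet normal 0.191 0.736 0.649
outer loop
vertex 2.808 4.175 3.101
vertex 3.347 3.463 3.75
vertex 3.892 4.015 2.964
endloop
endfacet
facet normal 0.144 0.989 -0.017
outer loop
vertex 2.808 4.175 3.101
vertex 3.892 4.015 2.964
vertex 3.231 4.096 2.084
endloop
endfacet
facet normal -0.501 0.822 -0.272
outer loop
vertex 2.808 4.175 3.101
vertex 3.231 4.096 2.084
vertex 2.277 3.595 2.326
endloop
endfacet
facet normal -0.853 0.465 0.236
outer loop
vertex 2.808 4.175 3.101
vertex 2.277 3.595 2.326
vertex 2.349 3.204 3.355
endloop
endfacet
facet normal 0.708 0.245 0.663
outer loop
vertex 3.892 4.015 2.964
vertex 3.347 3.463 3.75
vertex 4.103 2.945 3.134
endloop
endfacet
facet normal -0.290 -0.280 0.915
outer loop
vertex 3.347 3.463 3.75
vertex 2.349 3.204 3.355
vertex 3.149 2.444 3.376
endloop
endfacet
facet normal -0.981 -0.194 -0.005
outer loop
vertex 2.349 3.204 3.355
vertex 2.277 3.595 2.326
vertex 2.488 2.525 2.496
endloop
endfacet
facet normal -0.411 0.383 -0.827
outer loop
vertex 2.277 3.595 2.326
vertex 3.231 4.096 2.084
vertex 3.033 3.077 1.71
endloop
endfacet
facet normal 0.632 0.654 -0.415
outer loop
vertex 3.231 4.096 2.084
vertex 3.892 4.015 2.964
vertex 4.031 3.336 2.105
endloop
endfacet
facet normal 0.501 -0.822 0.272
outer loop
vertex 3.572 2.365 2.359
vertex 4.103 2.945 3.134
vertex 3.149 2.444 3.376
endloop
endfacet
facet normal -0.144 -0.989 0.017
outer loop
vertex 3.572 2.365 2.359
vertex 3.149 2.444 3.376
vertex 2.488 2.525 2.496
endloop
endfacet
facet normal -0.191 -0.736 -0.649
outer loop
vertex 3.572 2.365 2.359
vertex 2.488 2.525 2.496
vertex 3.033 3.077 1.71
endloop
endfacet
facet normal 0.426 -0.412 -0.806
outer loop
vertex 3.572 2.365 2.359
vertex 3.033 3.077 1.71
vertex 4.031 3.336 2.105
endloop
endfacet
facet normal 0.853 -0.465 -0.236
outer loop
vertex 3.572 2.365 2.359
vertex 4.031 3.336 2.105
vertex 4.103 2.945 3.134
endloop
endfacet
facet normal 0.411 -0.383 0.827
outer loop
vertex 3.149 2.444 3.376
vertex 4.103 2.945 3.134
vertex 3.347 3.463 3.75
endloop
endfacet
facet normal -0.632 -0.654 0.415
outer loop
vertex 2.488 2.525 2.496
vertex 3.149 2.444 3.376
vertex 2.349 3.204 3.355
endloop
endfacet
facet normal -0.708 -0.245 -0.663
outer loop
vertex 3.033 3.077 1.71
vertex 2.488 2.525 2.496
vertex 2.277 3.595 2.326
endloop
endfacet
facet normal 0.290 0.280 -0.915
outer loop
vertex 4.031 3.336 2.105
vertex 3.033 3.077 1.71
vertex 3.231 4.096 2.084
endloop
endfacet
facet normal 0.981 0.194 0.005
outer loop
vertex 4.103 2.945 3.134
vertex 4.031 3.336 2.105
vertex 3.892 4.015 2.964
endloop
endfacet

endsolid


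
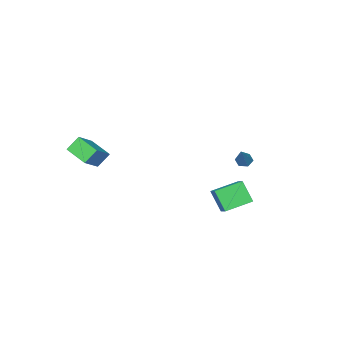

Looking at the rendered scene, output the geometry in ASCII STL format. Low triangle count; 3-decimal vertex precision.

solid 
facet normal -0.913 0.347 0.214
outer loop
vertex -1.933 3.949 -0.173
vertex -1.904 4.806 -1.44
vertex -2.303 3.265 -0.644
endloop
endfacet
facet normal -0.019 -0.560 0.828
outer loop
vertex -0.696 2.654 -1.02
vertex -1.933 3.949 -0.173
vertex -2.303 3.265 -0.644
endloop
endfacet
facet normal -0.913 0.347 0.213
outer loop
vertex -2.303 3.265 -0.644
vertex -1.904 4.806 -1.44
vertex -2.274 4.121 -1.912
endloop
endfacet
facet normal -0.407 -0.753 -0.517
outer loop
vertex -2.274 4.121 -1.912
vertex -0.696 2.654 -1.02
vertex -2.303 3.265 -0.644
endloop
endfacet
facet normal 0.407 0.752 0.518
outer loop
vertex -1.933 3.949 -0.173
vertex -0.297 4.195 -1.816
vertex -1.904 4.806 -1.44
endloop
endfacet
facet normal -0.019 -0.560 0.828
outer loop
vertex -0.326 3.339 -0.548
vertex -1.933 3.949 -0.173
vertex -0.696 2.654 -1.02
endloop
endfacet
facet normal 0.407 0.753 0.518
outer loop
vertex -0.326 3.339 -0.548
vertex -0.297 4.195 -1.816
vertex -1.933 3.949 -0.173
endloop
endfacet
facet normal 0.019 0.560 -0.828
outer loop
vertex -1.904 4.806 -1.44
vertex -0.297 4.195 -1.816
vertex -2.274 4.121 -1.912
endloop
endfacet
facet normal -0.407 -0.752 -0.518
outer loop
vertex -0.667 3.511 -2.287
vertex -0.696 2.654 -1.02
vertex -2.274 4.121 -1.912
endloop
endfacet
facet normal 0.019 0.560 -0.828
outer loop
vertex -2.274 4.121 -1.912
vertex -0.297 4.195 -1.816
vertex -0.667 3.511 -2.287
endloop
endfacet
facet normal 0.913 -0.346 -0.213
outer loop
vertex -0.667 3.511 -2.287
vertex -0.326 3.339 -0.548
vertex -0.696 2.654 -1.02
endloop
endfacet
facet normal 0.913 -0.347 -0.213
outer loop
vertex -0.297 4.195 -1.816
vertex -0.326 3.339 -0.548
vertex -0.667 3.511 -2.287
endloop
endfacet
facet normal -0.618 0.238 0.749
outer loop
vertex 2.976 -4.227 2.108
vertex 3.004 -2.686 1.642
vertex 1.758 -4.484 1.185
endloop
endfacet
facet normal -0.018 -0.957 0.290
outer loop
vertex 2.456 -4.754 0.338
vertex 2.976 -4.227 2.108
vertex 1.758 -4.484 1.185
endloop
endfacet
facet normal -0.618 0.238 0.749
outer loop
vertex 1.758 -4.484 1.185
vertex 3.004 -2.686 1.642
vertex 1.786 -2.944 0.719
endloop
endfacet
facet normal -0.786 -0.166 -0.595
outer loop
vertex 1.786 -2.944 0.719
vertex 2.456 -4.754 0.338
vertex 1.758 -4.484 1.185
endloop
endfacet
facet normal 0.786 0.166 0.595
outer loop
vertex 2.976 -4.227 2.108
vertex 3.702 -2.956 0.795
vertex 3.004 -2.686 1.642
endloop
endfacet
facet normal -0.017 -0.957 0.290
outer loop
vertex 3.674 -4.496 1.261
vertex 2.976 -4.227 2.108
vertex 2.456 -4.754 0.338
endloop
endfacet
facet normal 0.786 0.166 0.595
outer loop
vertex 3.674 -4.496 1.261
vertex 3.702 -2.956 0.795
vertex 2.976 -4.227 2.108
endloop
endfacet
facet normal 0.018 0.957 -0.291
outer loop
vertex 3.004 -2.686 1.642
vertex 3.702 -2.956 0.795
vertex 1.786 -2.944 0.719
endloop
endfacet
facet normal -0.786 -0.166 -0.595
outer loop
vertex 2.484 -3.213 -0.128
vertex 2.456 -4.754 0.338
vertex 1.786 -2.944 0.719
endloop
endfacet
facet normal 0.017 0.957 -0.290
outer loop
vertex 1.786 -2.944 0.719
vertex 3.702 -2.956 0.795
vertex 2.484 -3.213 -0.128
endloop
endfacet
facet normal 0.618 -0.238 -0.749
outer loop
vertex 2.484 -3.213 -0.128
vertex 3.674 -4.496 1.261
vertex 2.456 -4.754 0.338
endloop
endfacet
facet normal 0.618 -0.238 -0.749
outer loop
vertex 3.702 -2.956 0.795
vertex 3.674 -4.496 1.261
vertex 2.484 -3.213 -0.128
endloop
endfacet
facet normal -0.542 -0.351 -0.764
outer loop
vertex -4.142 1.295 -0.42
vertex -4.449 1.739 -0.406
vertex -4.007 1.727 -0.714
endloop
endfacet
facet normal 0.914 -0.380 -0.139
outer loop
vertex -4.142 1.295 -0.42
vertex -4.007 1.727 -0.714
vertex -3.491 2.361 0.946
endloop
endfacet
facet normal -0.541 -0.352 -0.763
outer loop
vertex -4.007 1.727 -0.714
vertex -4.449 1.739 -0.406
vertex -4.315 2.17 -0.7
endloop
endfacet
facet normal 0.735 0.525 -0.429
outer loop
vertex -4.007 1.727 -0.714
vertex -4.315 2.17 -0.7
vertex -3.491 2.361 0.946
endloop
endfacet
facet normal -0.543 -0.352 -0.763
outer loop
vertex -4.315 2.17 -0.7
vertex -4.449 1.739 -0.406
vertex -4.757 2.182 -0.391
endloop
endfacet
facet normal -0.040 0.995 -0.096
outer loop
vertex -4.315 2.17 -0.7
vertex -4.757 2.182 -0.391
vertex -3.491 2.361 0.946
endloop
endfacet
facet normal -0.542 -0.351 -0.764
outer loop
vertex -4.757 2.182 -0.391
vertex -4.449 1.739 -0.406
vertex -4.892 1.75 -0.097
endloop
endfacet
facet normal -0.638 0.559 0.529
outer loop
vertex -4.757 2.182 -0.391
vertex -4.892 1.75 -0.097
vertex -3.491 2.361 0.946
endloop
endfacet
facet normal -0.541 -0.352 -0.764
outer loop
vertex -4.892 1.75 -0.097
vertex -4.449 1.739 -0.406
vertex -4.584 1.307 -0.111
endloop
endfacet
facet normal -0.459 -0.345 0.819
outer loop
vertex -4.892 1.75 -0.097
vertex -4.584 1.307 -0.111
vertex -3.491 2.361 0.946
endloop
endfacet
facet normal -0.543 -0.351 -0.763
outer loop
vertex -4.584 1.307 -0.111
vertex -4.449 1.739 -0.406
vertex -4.142 1.295 -0.42
endloop
endfacet
facet normal 0.317 -0.815 0.485
outer loop
vertex -4.584 1.307 -0.111
vertex -4.142 1.295 -0.42
vertex -3.491 2.361 0.946
endloop
endfacet

endsolid


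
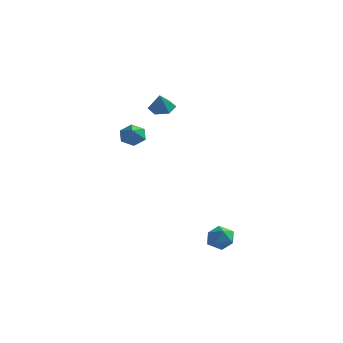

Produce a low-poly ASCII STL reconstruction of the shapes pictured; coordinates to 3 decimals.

solid 
facet normal -0.098 0.437 -0.894
outer loop
vertex -1.81 3.624 2.774
vertex -2.404 3.99 3.018
vertex -1.73 4.288 3.09
endloop
endfacet
facet normal 0.904 -0.267 0.333
outer loop
vertex -1.81 3.624 2.774
vertex -1.73 4.288 3.09
vertex -2.296 3.51 4.002
endloop
endfacet
facet normal -0.097 0.437 -0.894
outer loop
vertex -1.73 4.288 3.09
vertex -2.404 3.99 3.018
vertex -2.325 4.655 3.334
endloop
endfacet
facet normal 0.556 0.429 0.711
outer loop
vertex -1.73 4.288 3.09
vertex -2.325 4.655 3.334
vertex -2.296 3.51 4.002
endloop
endfacet
facet normal -0.099 0.437 -0.894
outer loop
vertex -2.325 4.655 3.334
vertex -2.404 3.99 3.018
vertex -2.998 4.357 3.263
endloop
endfacet
facet normal -0.298 0.475 0.828
outer loop
vertex -2.325 4.655 3.334
vertex -2.998 4.357 3.263
vertex -2.296 3.51 4.002
endloop
endfacet
facet normal -0.099 0.437 -0.894
outer loop
vertex -2.998 4.357 3.263
vertex -2.404 3.99 3.018
vertex -3.078 3.693 2.947
endloop
endfacet
facet normal -0.805 -0.173 0.567
outer loop
vertex -2.998 4.357 3.263
vertex -3.078 3.693 2.947
vertex -2.296 3.51 4.002
endloop
endfacet
facet normal -0.099 0.437 -0.894
outer loop
vertex -3.078 3.693 2.947
vertex -2.404 3.99 3.018
vertex -2.484 3.326 2.702
endloop
endfacet
facet normal -0.458 -0.868 0.189
outer loop
vertex -3.078 3.693 2.947
vertex -2.484 3.326 2.702
vertex -2.296 3.51 4.002
endloop
endfacet
facet normal -0.098 0.437 -0.894
outer loop
vertex -2.484 3.326 2.702
vertex -2.404 3.99 3.018
vertex -1.81 3.624 2.774
endloop
endfacet
facet normal 0.397 -0.915 0.072
outer loop
vertex -2.484 3.326 2.702
vertex -1.81 3.624 2.774
vertex -2.296 3.51 4.002
endloop
endfacet
facet normal -0.948 -0.316 0.040
outer loop
vertex 2.192 -0.054 -3.758
vertex 2.393 -0.708 -4.169
vertex 2.428 -0.712 -3.371
endloop
endfacet
facet normal -0.787 0.078 0.612
outer loop
vertex 2.192 -0.054 -3.758
vertex 2.428 -0.712 -3.371
vertex 2.685 0.006 -3.132
endloop
endfacet
facet normal -0.577 0.720 0.385
outer loop
vertex 2.192 -0.054 -3.758
vertex 2.685 0.006 -3.132
vertex 2.809 0.453 -3.782
endloop
endfacet
facet normal -0.607 0.724 -0.327
outer loop
vertex 2.192 -0.054 -3.758
vertex 2.809 0.453 -3.782
vertex 2.629 0.012 -4.423
endloop
endfacet
facet normal -0.837 0.083 -0.541
outer loop
vertex 2.192 -0.054 -3.758
vertex 2.629 0.012 -4.423
vertex 2.393 -0.708 -4.169
endloop
endfacet
facet normal -0.235 -0.230 0.944
outer loop
vertex 2.685 0.006 -3.132
vertex 2.428 -0.712 -3.371
vertex 3.191 -0.612 -3.157
endloop
endfacet
facet normal -0.495 -0.869 0.017
outer loop
vertex 2.428 -0.712 -3.371
vertex 2.393 -0.708 -4.169
vertex 3.011 -1.053 -3.798
endloop
endfacet
facet normal -0.316 -0.222 -0.922
outer loop
vertex 2.393 -0.708 -4.169
vertex 2.629 0.012 -4.423
vertex 3.135 -0.606 -4.448
endloop
endfacet
facet normal 0.055 0.815 -0.576
outer loop
vertex 2.629 0.012 -4.423
vertex 2.809 0.453 -3.782
vertex 3.392 0.112 -4.209
endloop
endfacet
facet normal 0.106 0.810 0.577
outer loop
vertex 2.809 0.453 -3.782
vertex 2.685 0.006 -3.132
vertex 3.427 0.108 -3.411
endloop
endfacet
facet normal 0.607 -0.724 0.327
outer loop
vertex 3.628 -0.546 -3.822
vertex 3.191 -0.612 -3.157
vertex 3.011 -1.053 -3.798
endloop
endfacet
facet normal 0.577 -0.720 -0.385
outer loop
vertex 3.628 -0.546 -3.822
vertex 3.011 -1.053 -3.798
vertex 3.135 -0.606 -4.448
endloop
endfacet
facet normal 0.787 -0.078 -0.612
outer loop
vertex 3.628 -0.546 -3.822
vertex 3.135 -0.606 -4.448
vertex 3.392 0.112 -4.209
endloop
endfacet
facet normal 0.948 0.316 -0.040
outer loop
vertex 3.628 -0.546 -3.822
vertex 3.392 0.112 -4.209
vertex 3.427 0.108 -3.411
endloop
endfacet
facet normal 0.837 -0.083 0.541
outer loop
vertex 3.628 -0.546 -3.822
vertex 3.427 0.108 -3.411
vertex 3.191 -0.612 -3.157
endloop
endfacet
facet normal -0.055 -0.815 0.576
outer loop
vertex 3.011 -1.053 -3.798
vertex 3.191 -0.612 -3.157
vertex 2.428 -0.712 -3.371
endloop
endfacet
facet normal -0.106 -0.810 -0.577
outer loop
vertex 3.135 -0.606 -4.448
vertex 3.011 -1.053 -3.798
vertex 2.393 -0.708 -4.169
endloop
endfacet
facet normal 0.235 0.230 -0.944
outer loop
vertex 3.392 0.112 -4.209
vertex 3.135 -0.606 -4.448
vertex 2.629 0.012 -4.423
endloop
endfacet
facet normal 0.495 0.869 -0.017
outer loop
vertex 3.427 0.108 -3.411
vertex 3.392 0.112 -4.209
vertex 2.809 0.453 -3.782
endloop
endfacet
facet normal 0.316 0.222 0.922
outer loop
vertex 3.191 -0.612 -3.157
vertex 3.427 0.108 -3.411
vertex 2.685 0.006 -3.132
endloop
endfacet
facet normal -0.374 0.766 -0.524
outer loop
vertex -3.564 4.258 1.24
vertex -4.01 3.792 0.877
vertex -4.239 4.11 1.505
endloop
endfacet
facet normal 0.311 0.234 0.921
outer loop
vertex -3.564 4.258 1.24
vertex -4.239 4.11 1.505
vertex -3.49 2.728 1.603
endloop
endfacet
facet normal -0.374 0.766 -0.524
outer loop
vertex -4.239 4.11 1.505
vertex -4.01 3.792 0.877
vertex -4.685 3.644 1.142
endloop
endfacet
facet normal -0.483 -0.201 0.852
outer loop
vertex -4.239 4.11 1.505
vertex -4.685 3.644 1.142
vertex -3.49 2.728 1.603
endloop
endfacet
facet normal -0.373 0.767 -0.522
outer loop
vertex -4.685 3.644 1.142
vertex -4.01 3.792 0.877
vertex -4.456 3.327 0.513
endloop
endfacet
facet normal -0.637 -0.756 0.149
outer loop
vertex -4.685 3.644 1.142
vertex -4.456 3.327 0.513
vertex -3.49 2.728 1.603
endloop
endfacet
facet normal -0.373 0.767 -0.522
outer loop
vertex -4.456 3.327 0.513
vertex -4.01 3.792 0.877
vertex -3.781 3.475 0.248
endloop
endfacet
facet normal 0.002 -0.876 -0.483
outer loop
vertex -4.456 3.327 0.513
vertex -3.781 3.475 0.248
vertex -3.49 2.728 1.603
endloop
endfacet
facet normal -0.374 0.766 -0.522
outer loop
vertex -3.781 3.475 0.248
vertex -4.01 3.792 0.877
vertex -3.335 3.941 0.612
endloop
endfacet
facet normal 0.797 -0.440 -0.414
outer loop
vertex -3.781 3.475 0.248
vertex -3.335 3.941 0.612
vertex -3.49 2.728 1.603
endloop
endfacet
facet normal -0.374 0.766 -0.523
outer loop
vertex -3.335 3.941 0.612
vertex -4.01 3.792 0.877
vertex -3.564 4.258 1.24
endloop
endfacet
facet normal 0.951 0.114 0.289
outer loop
vertex -3.335 3.941 0.612
vertex -3.564 4.258 1.24
vertex -3.49 2.728 1.603
endloop
endfacet

endsolid
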